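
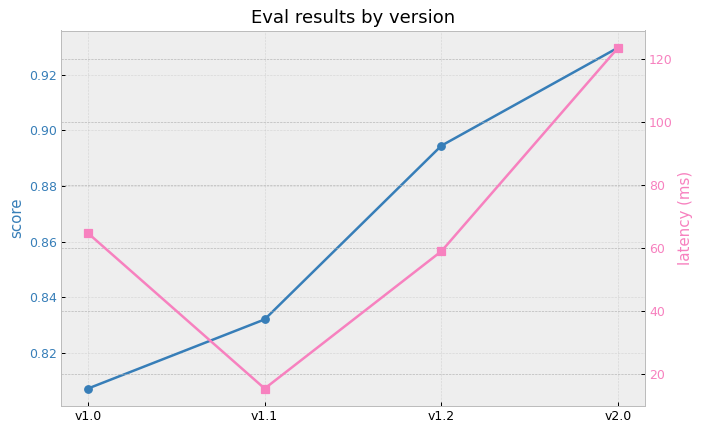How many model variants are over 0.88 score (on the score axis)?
2

Above 0.88: v1.2, v2.0.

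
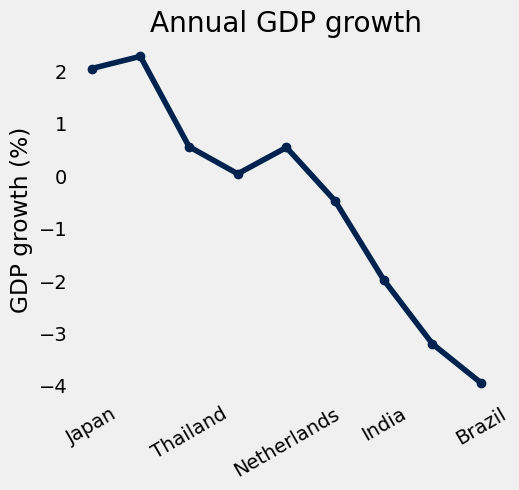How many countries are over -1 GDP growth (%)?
6

Above -1: Japan, Argentina, Thailand, Germany, Netherlands, Turkey.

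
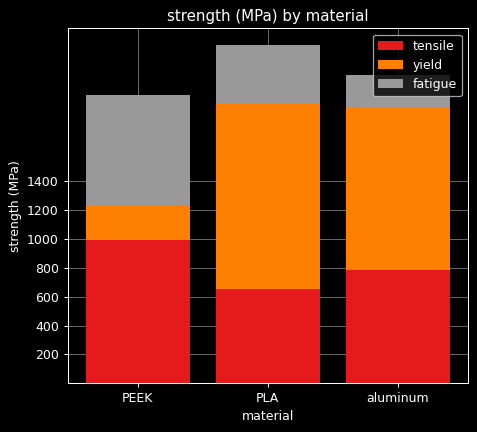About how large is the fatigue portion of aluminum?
fatigue top ≈ 2200, bottom ≈ 2000; segment ≈ 200.

≈ 200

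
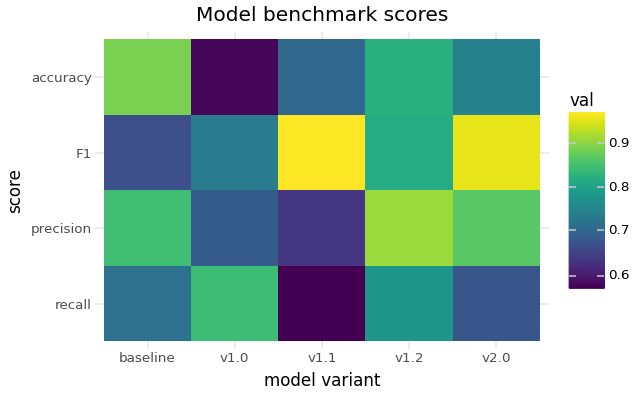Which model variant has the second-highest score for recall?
Top 3 for recall: v1.0 ≈ 0.85, v1.2 ≈ 0.80, baseline ≈ 0.70.

v1.2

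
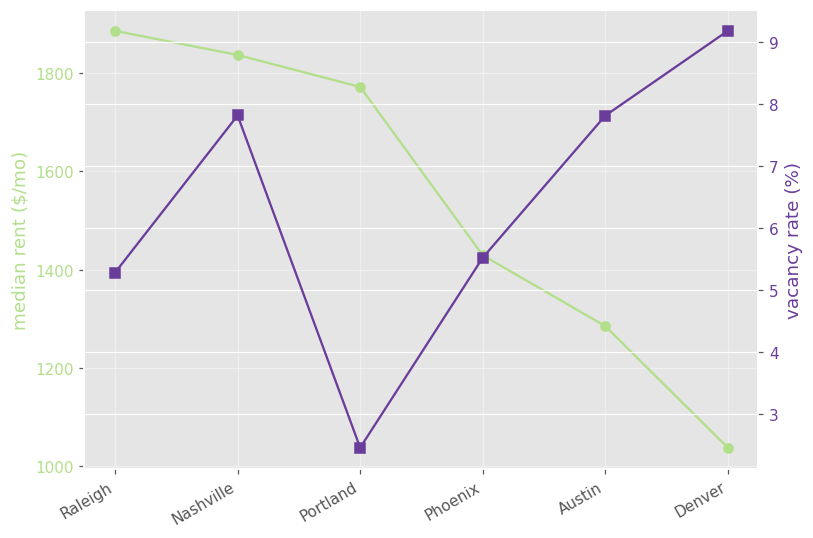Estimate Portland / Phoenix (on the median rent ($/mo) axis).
≈ 1.29×

Portland ≈ 1800, Phoenix ≈ 1400; 1800/1400 ≈ 1.29.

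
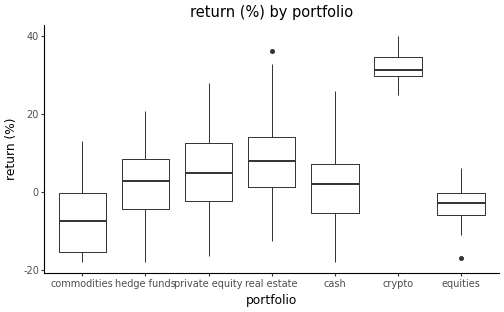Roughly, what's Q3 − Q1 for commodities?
Q3 ≈ 0, Q1 ≈ -15; IQR ≈ 15.

≈ 15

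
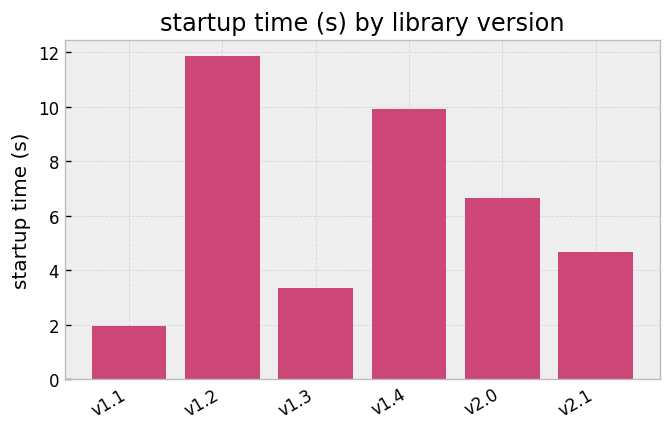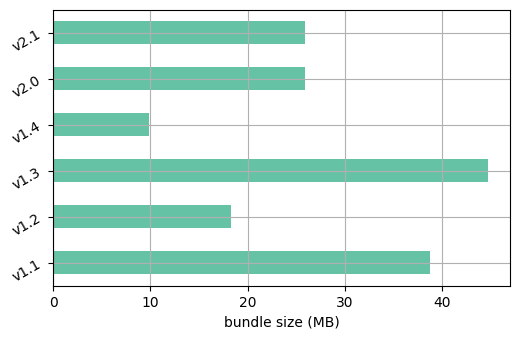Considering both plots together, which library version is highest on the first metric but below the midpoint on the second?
v1.2

Chart 2 median bundle size (MB) ≈ 25; below-median library versions: v1.2, v1.4, v2.1. Among those, v1.2 has the highest startup time (s) (≈ 12).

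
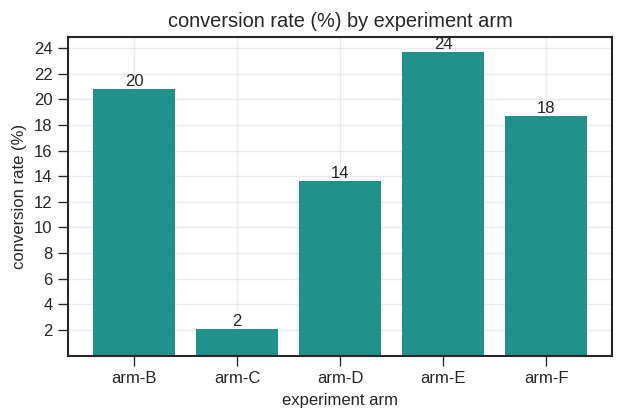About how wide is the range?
≈ 22

Max arm-E ≈ 24, min arm-C ≈ 2; range ≈ 22.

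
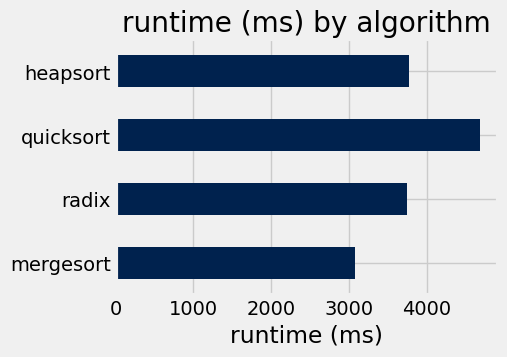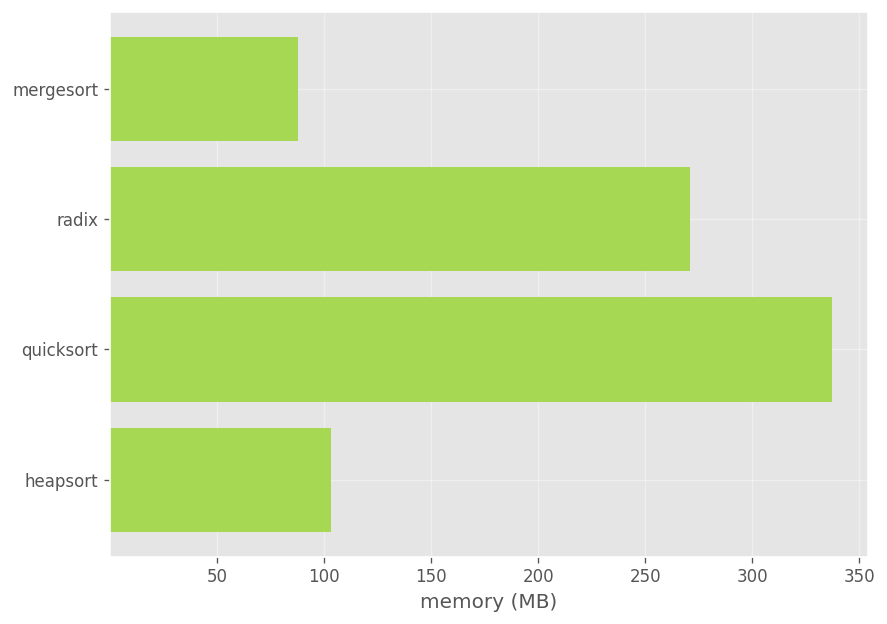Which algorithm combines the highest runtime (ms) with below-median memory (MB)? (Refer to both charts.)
Chart 2 median memory (MB) ≈ 200; below-median algorithms: mergesort, heapsort. Among those, heapsort has the highest runtime (ms) (≈ 4000).

heapsort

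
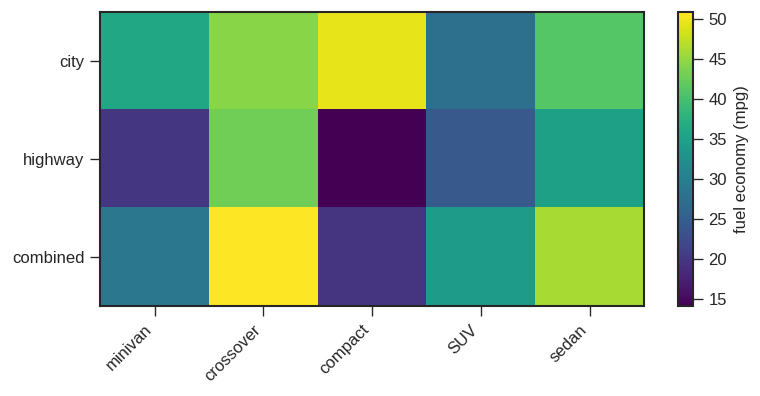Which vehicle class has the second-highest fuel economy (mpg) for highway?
sedan

Top 3 for highway: crossover ≈ 45, sedan ≈ 35, SUV ≈ 25.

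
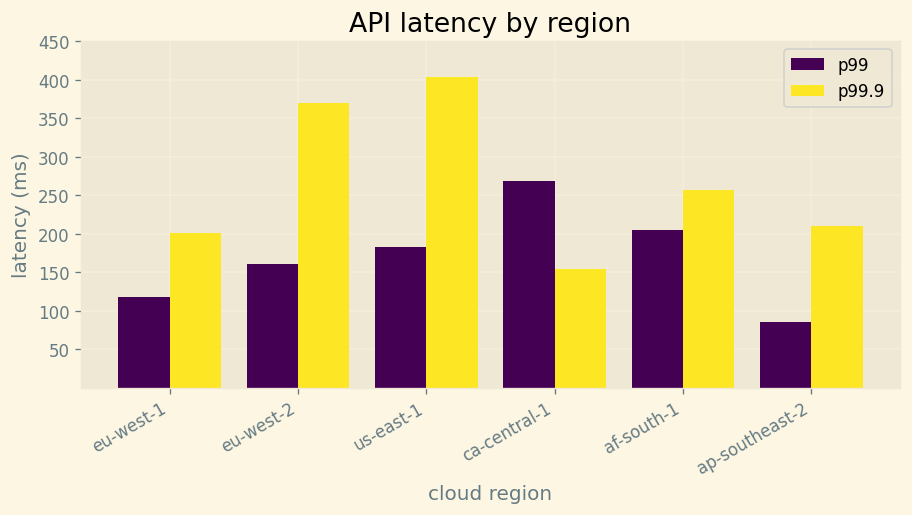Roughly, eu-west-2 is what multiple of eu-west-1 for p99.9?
eu-west-2 ≈ 350, eu-west-1 ≈ 200; 350/200 ≈ 1.75.

≈ 1.75×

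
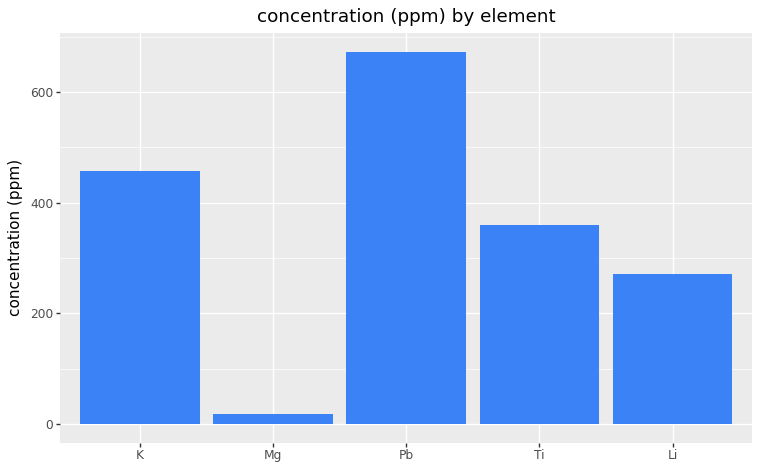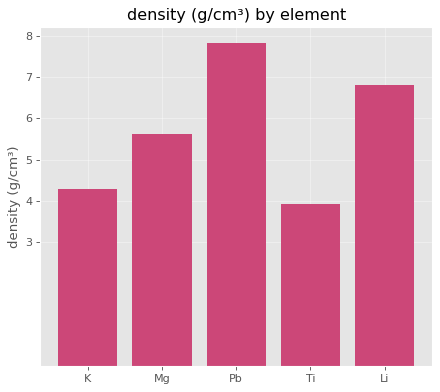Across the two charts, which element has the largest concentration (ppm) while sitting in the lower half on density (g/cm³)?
Chart 2 median density (g/cm³) ≈ 6; below-median elements: K, Ti. Among those, K has the highest concentration (ppm) (≈ 500).

K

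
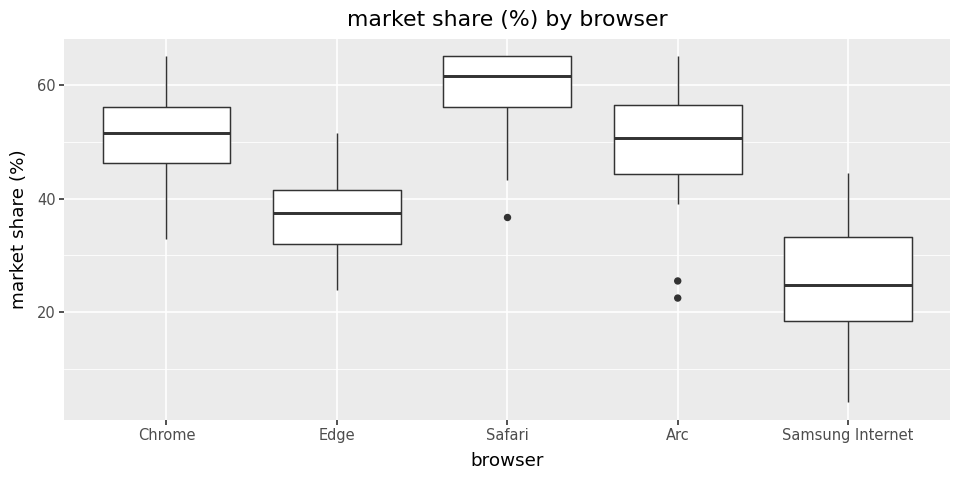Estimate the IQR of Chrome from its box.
≈ 10

Q3 ≈ 55, Q1 ≈ 45; IQR ≈ 10.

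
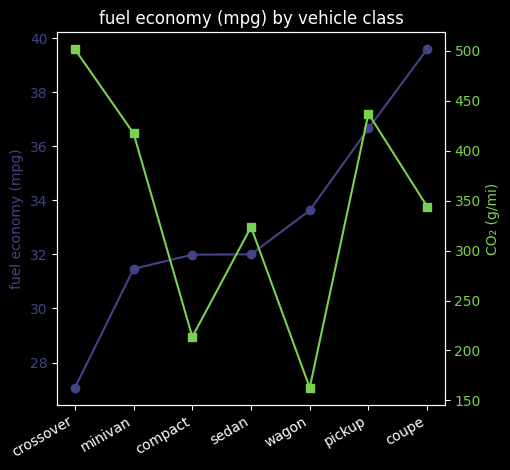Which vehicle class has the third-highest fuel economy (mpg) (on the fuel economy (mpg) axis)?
wagon

Top 4 (on the fuel economy (mpg) axis): coupe ≈ 40, pickup ≈ 36, wagon ≈ 34, sedan ≈ 32.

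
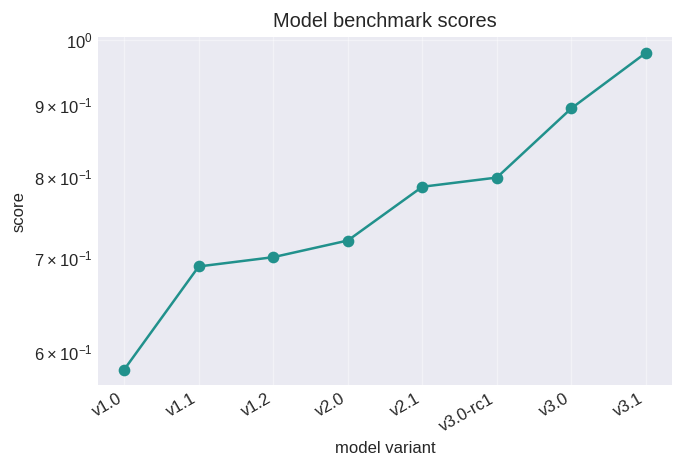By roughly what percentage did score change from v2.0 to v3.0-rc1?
v2.0 ≈ 0.70, v3.0-rc1 ≈ 0.80; (0.80 − 0.70) / 0.70 ≈ +14.3%.

≈ +14.3%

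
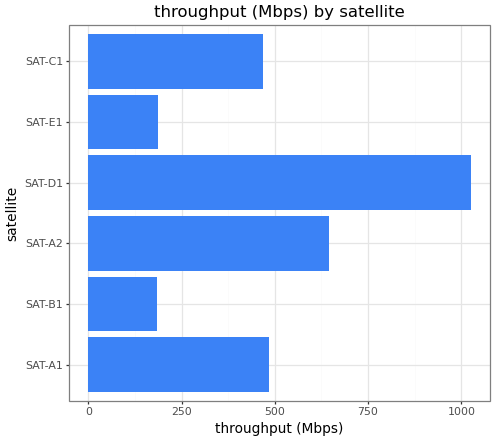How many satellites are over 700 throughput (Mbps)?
1

Above 700: SAT-D1.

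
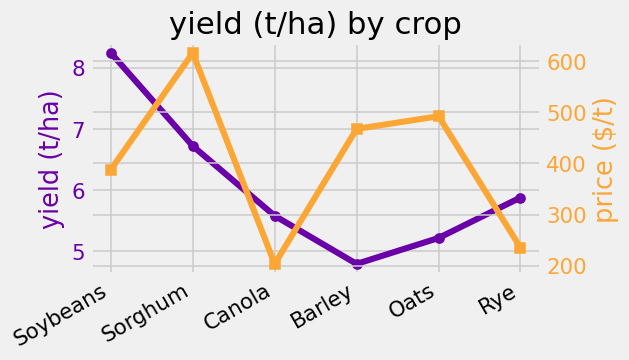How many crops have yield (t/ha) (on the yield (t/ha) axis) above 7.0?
1

Above 7.0: Soybeans.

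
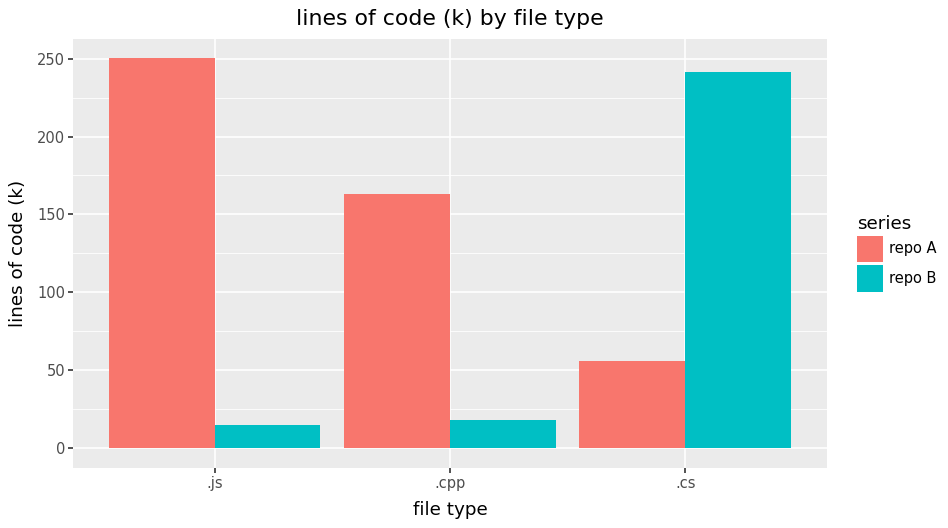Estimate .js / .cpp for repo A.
≈ 1.43×

.js ≈ 250, .cpp ≈ 175; 250/175 ≈ 1.43.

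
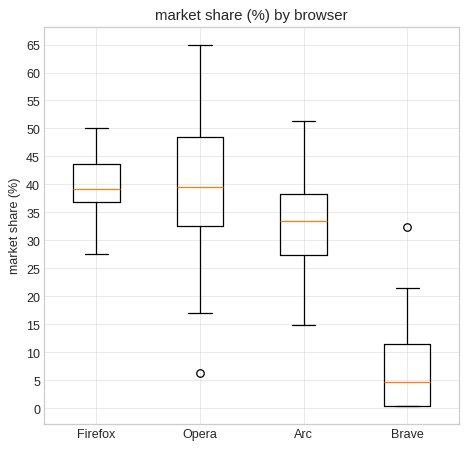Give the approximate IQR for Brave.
Q3 ≈ 10, Q1 ≈ 0; IQR ≈ 10.

≈ 10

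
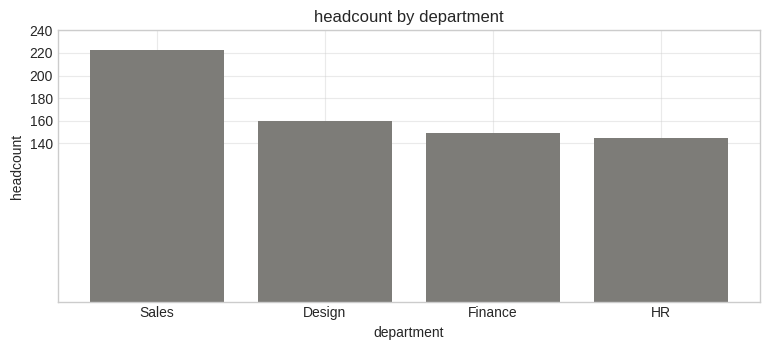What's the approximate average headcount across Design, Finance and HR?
≈ 147

(160 + 140 + 140) / 3 ≈ 147.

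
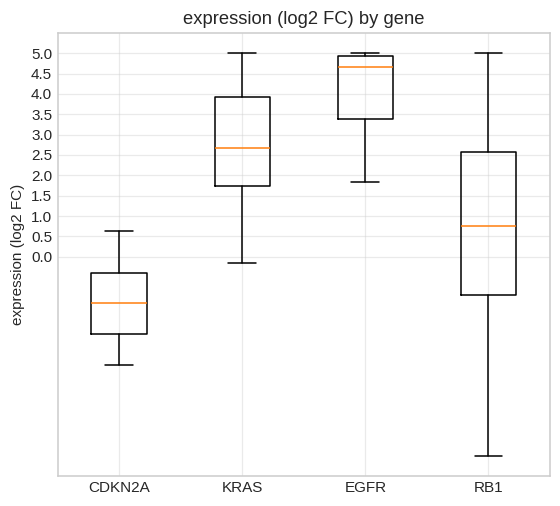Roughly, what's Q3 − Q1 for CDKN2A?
Q3 ≈ -0.5, Q1 ≈ -2.0; IQR ≈ 1.5.

≈ 1.5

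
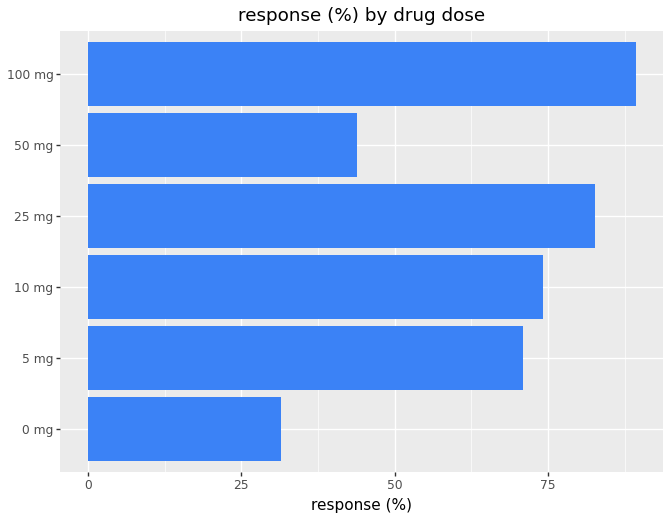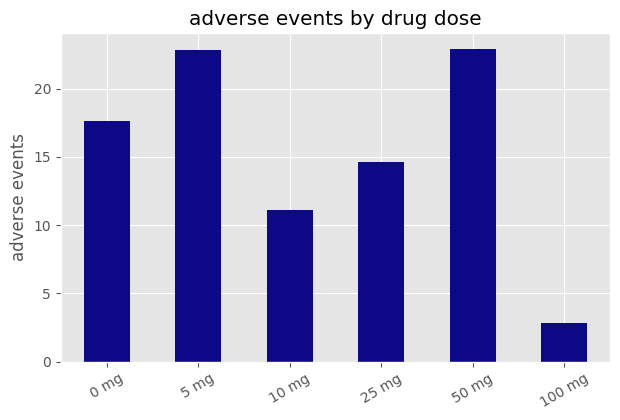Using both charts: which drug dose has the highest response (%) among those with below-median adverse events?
Chart 2 median adverse events ≈ 15; below-median drug doses: 10 mg, 25 mg, 100 mg. Among those, 100 mg has the highest response (%) (≈ 90).

100 mg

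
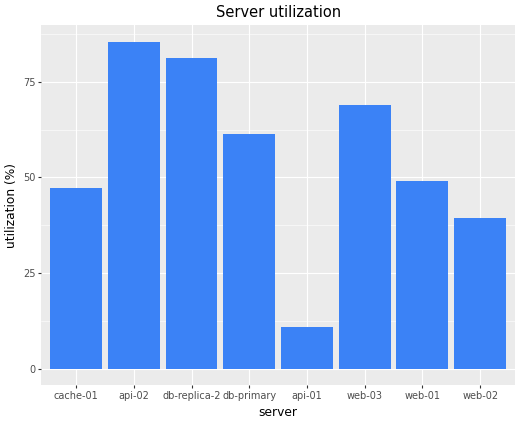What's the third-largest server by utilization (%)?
web-03

Top 4: api-02 ≈ 90, db-replica-2 ≈ 80, web-03 ≈ 70, db-primary ≈ 60.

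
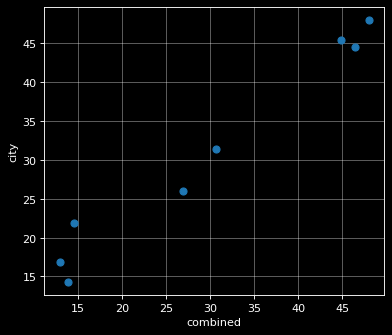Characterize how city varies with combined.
positive, strong

Points are positively correlated; strong (|r| ≈ 1.0).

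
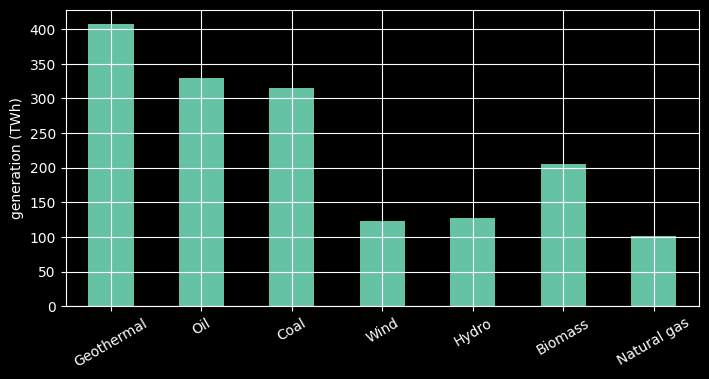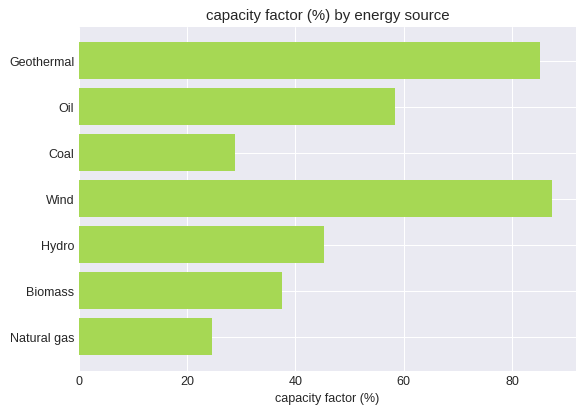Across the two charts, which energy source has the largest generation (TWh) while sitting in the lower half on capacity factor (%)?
Coal

Chart 2 median capacity factor (%) ≈ 50; below-median energy sources: Coal, Biomass, Natural gas. Among those, Coal has the highest generation (TWh) (≈ 300).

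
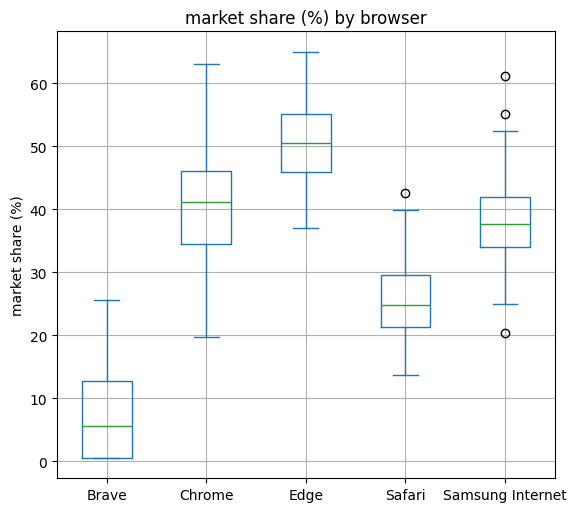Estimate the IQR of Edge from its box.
Q3 ≈ 55, Q1 ≈ 45; IQR ≈ 10.

≈ 10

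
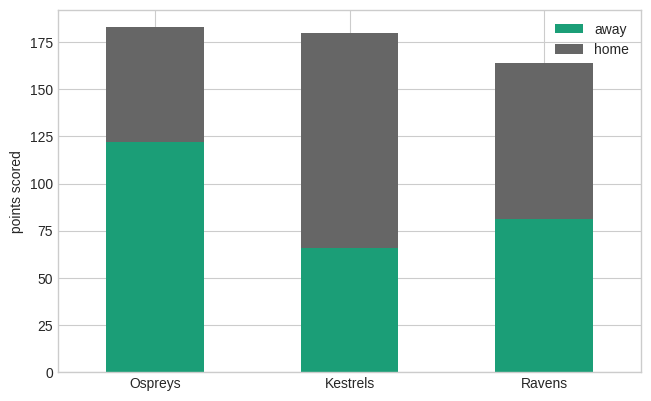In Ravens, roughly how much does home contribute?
≈ 80

home top ≈ 160, bottom ≈ 80; segment ≈ 80.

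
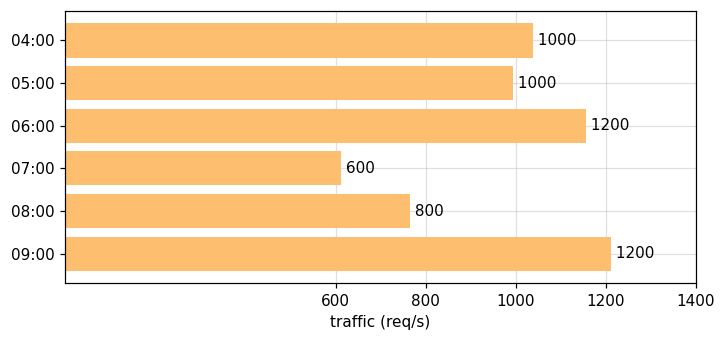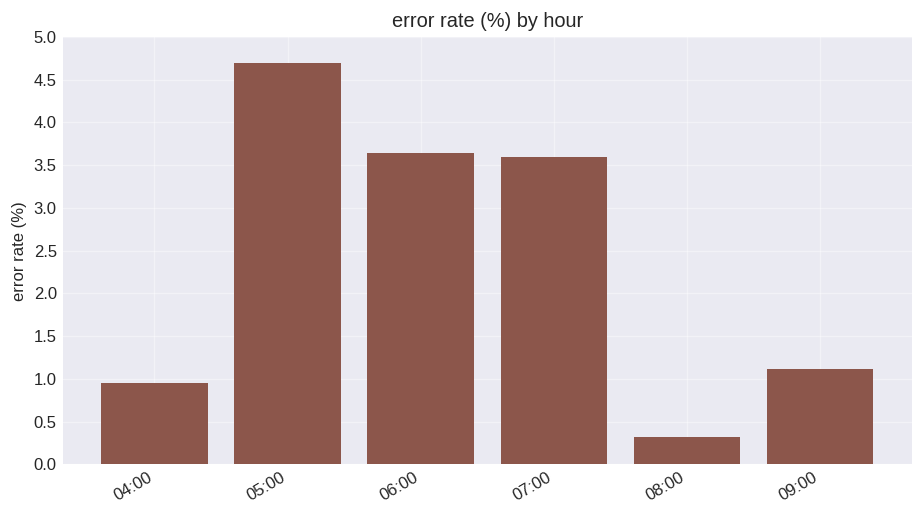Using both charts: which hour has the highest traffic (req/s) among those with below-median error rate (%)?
09:00

Chart 2 median error rate (%) ≈ 2.5; below-median hours: 04:00, 08:00, 09:00. Among those, 09:00 has the highest traffic (req/s) (≈ 1200).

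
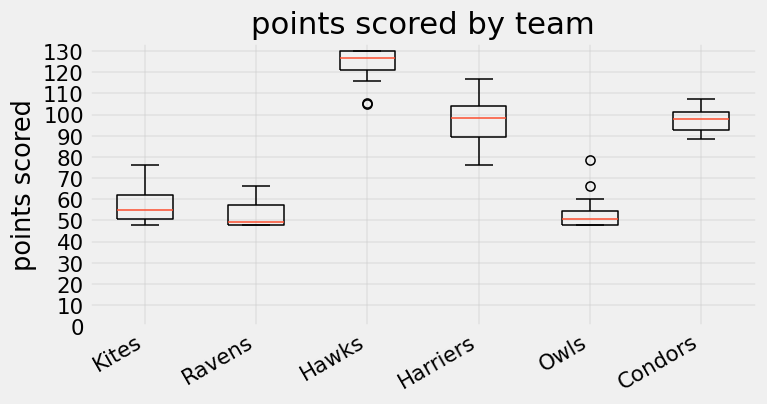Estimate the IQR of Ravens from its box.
Q3 ≈ 60, Q1 ≈ 50; IQR ≈ 10.

≈ 10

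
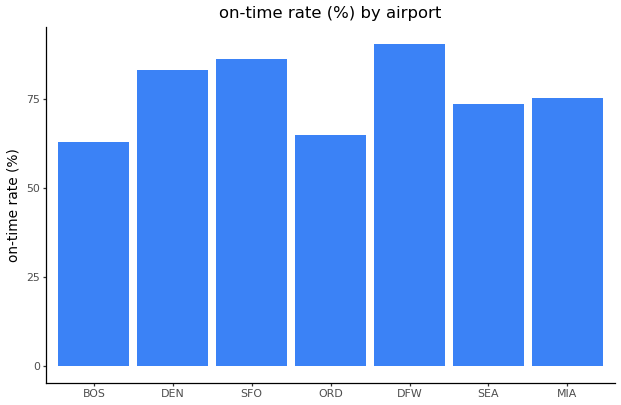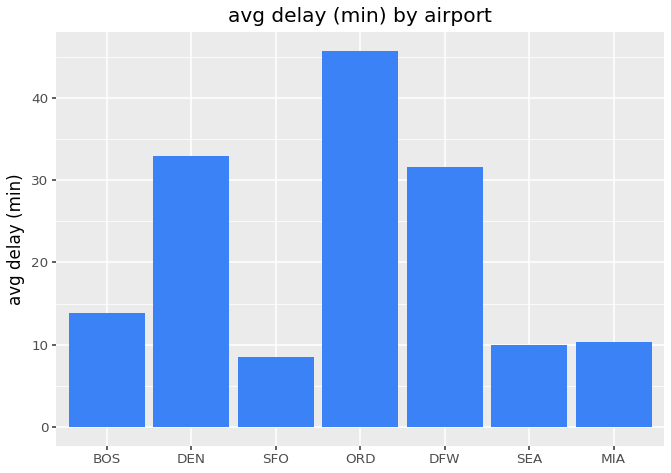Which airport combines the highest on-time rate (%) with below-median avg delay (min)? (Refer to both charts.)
SFO

Chart 2 median avg delay (min) ≈ 15; below-median airports: SFO, SEA, MIA. Among those, SFO has the highest on-time rate (%) (≈ 90).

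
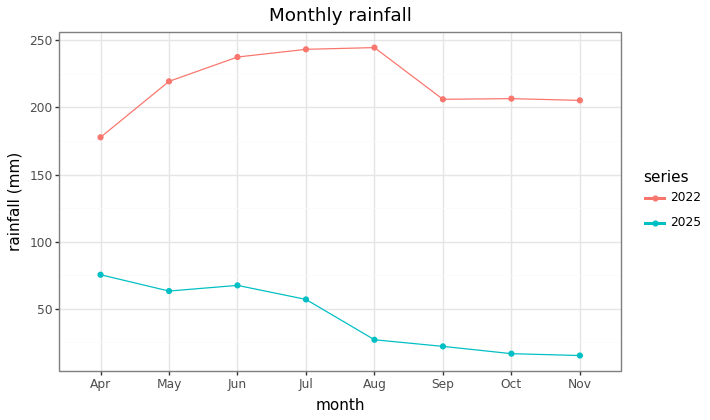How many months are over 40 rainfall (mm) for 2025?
Above 40: Apr, May, Jun, Jul.

4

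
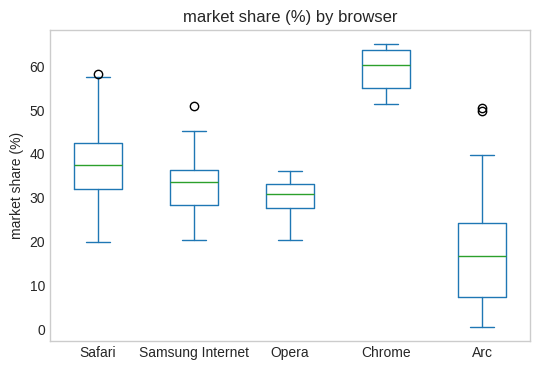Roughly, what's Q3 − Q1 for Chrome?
Q3 ≈ 65, Q1 ≈ 55; IQR ≈ 10.

≈ 10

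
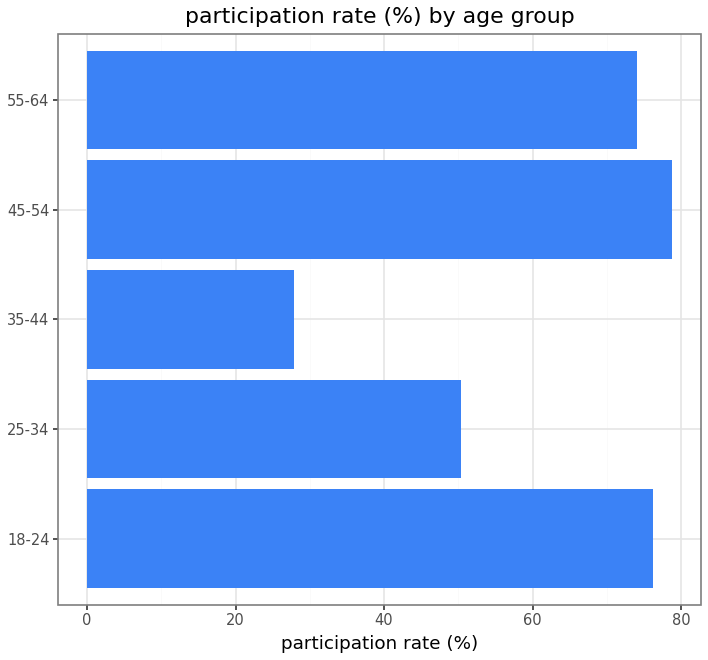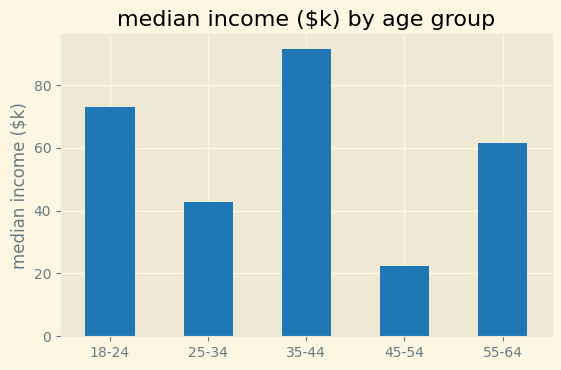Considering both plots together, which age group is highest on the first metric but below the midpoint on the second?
45-54

Chart 2 median median income ($k) ≈ 60; below-median age groups: 25-34, 45-54. Among those, 45-54 has the highest participation rate (%) (≈ 80).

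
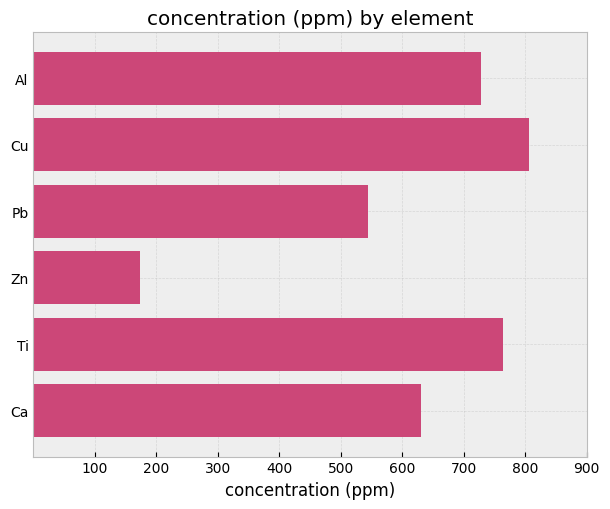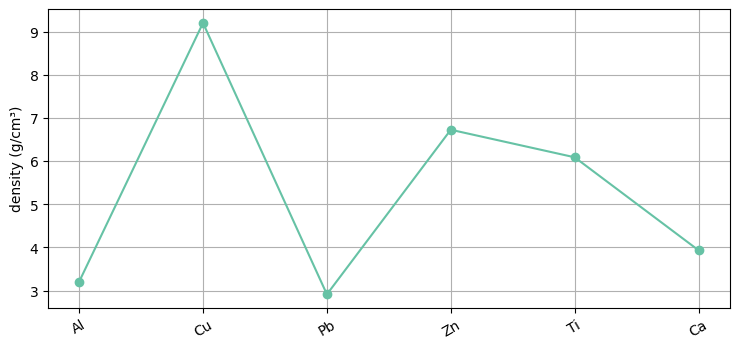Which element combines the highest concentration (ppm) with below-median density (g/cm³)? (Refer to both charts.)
Al

Chart 2 median density (g/cm³) ≈ 5; below-median elements: Al, Pb, Ca. Among those, Al has the highest concentration (ppm) (≈ 700).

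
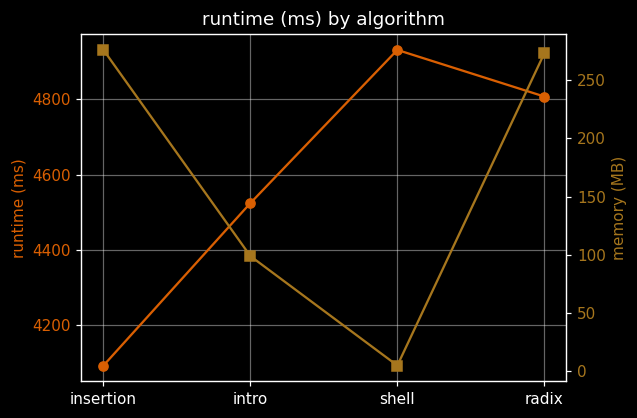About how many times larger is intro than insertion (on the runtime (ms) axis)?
≈ 1.1×

intro ≈ 4500, insertion ≈ 4100; 4500/4100 ≈ 1.1.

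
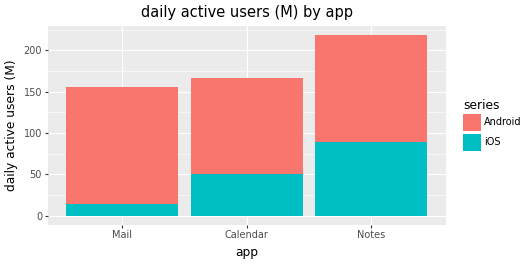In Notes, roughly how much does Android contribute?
≈ 140

Android top ≈ 220, bottom ≈ 80; segment ≈ 140.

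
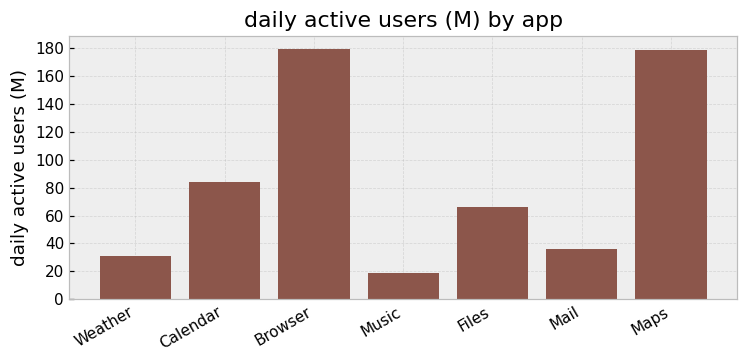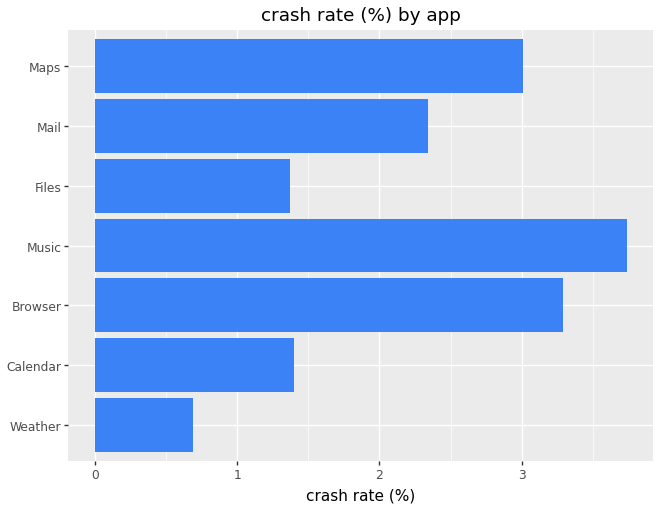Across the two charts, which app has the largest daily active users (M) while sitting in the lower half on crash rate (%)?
Chart 2 median crash rate (%) ≈ 2.5; below-median apps: Weather, Calendar, Files. Among those, Calendar has the highest daily active users (M) (≈ 80).

Calendar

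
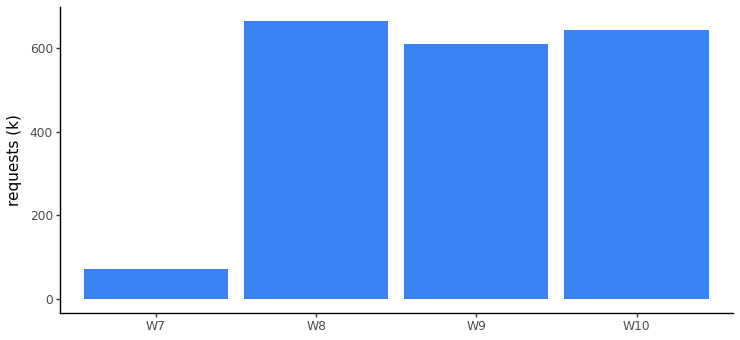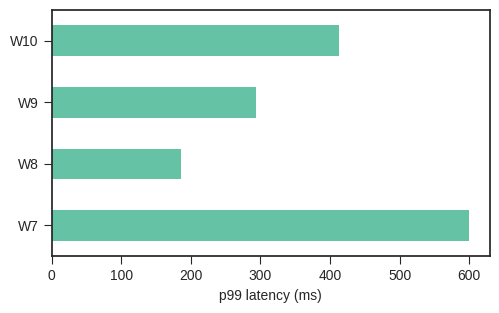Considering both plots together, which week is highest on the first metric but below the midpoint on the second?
Chart 2 median p99 latency (ms) ≈ 400; below-median weeks: W8, W9. Among those, W8 has the highest requests (k) (≈ 700).

W8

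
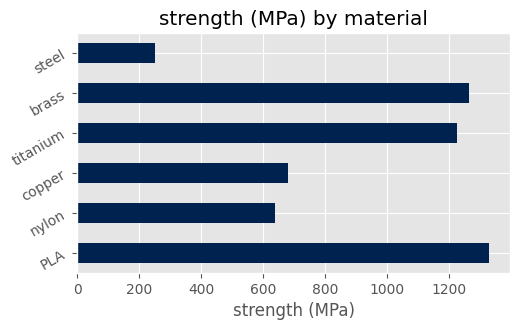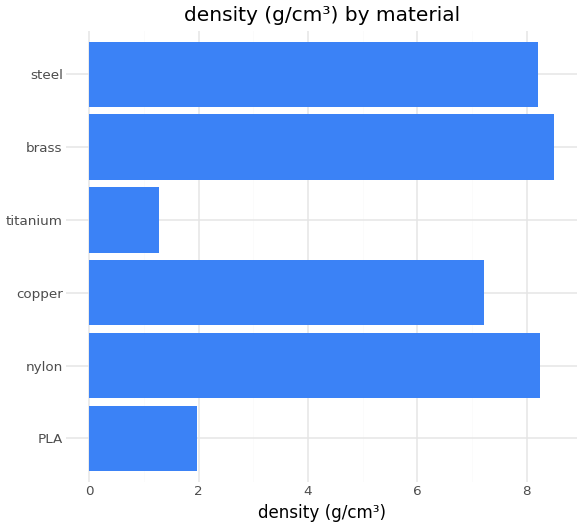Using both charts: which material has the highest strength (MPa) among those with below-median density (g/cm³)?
Chart 2 median density (g/cm³) ≈ 8; below-median materials: PLA, copper, titanium. Among those, PLA has the highest strength (MPa) (≈ 1400).

PLA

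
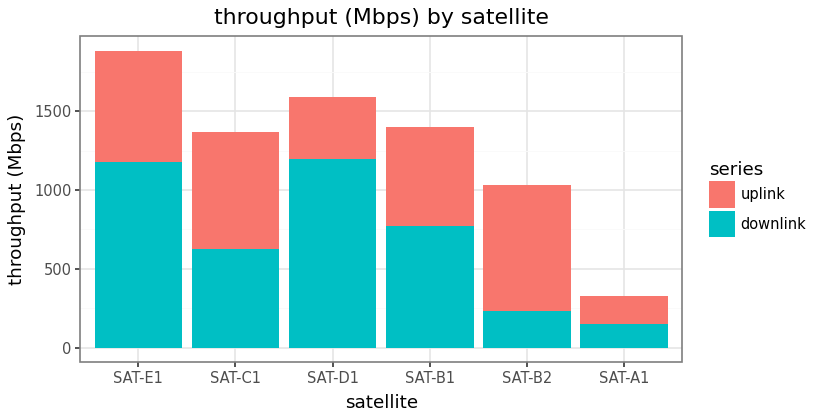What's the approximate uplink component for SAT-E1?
≈ 600

uplink top ≈ 1800, bottom ≈ 1200; segment ≈ 600.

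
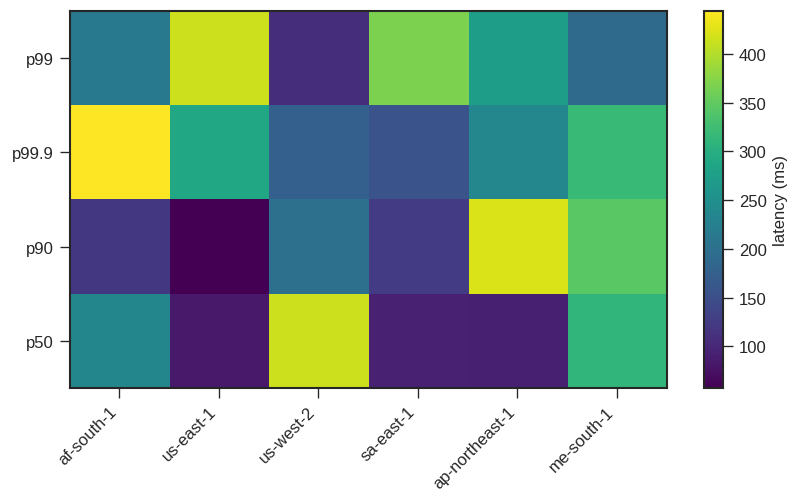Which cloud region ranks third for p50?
Top 4 for p50: us-west-2 ≈ 400, me-south-1 ≈ 300, af-south-1 ≈ 250, sa-east-1 ≈ 100.

af-south-1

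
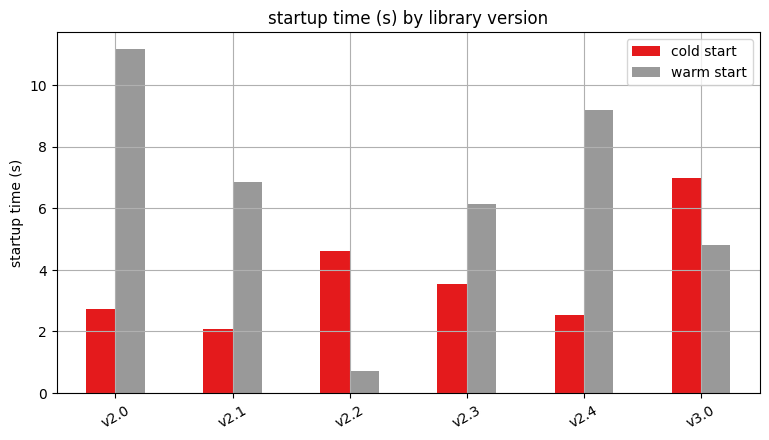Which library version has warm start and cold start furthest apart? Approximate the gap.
v2.0: warm start ≈ 11, cold start ≈ 3 → gap ≈ 8. Next-largest (v2.4) is only ≈ 6.

v2.0, ≈ 8 s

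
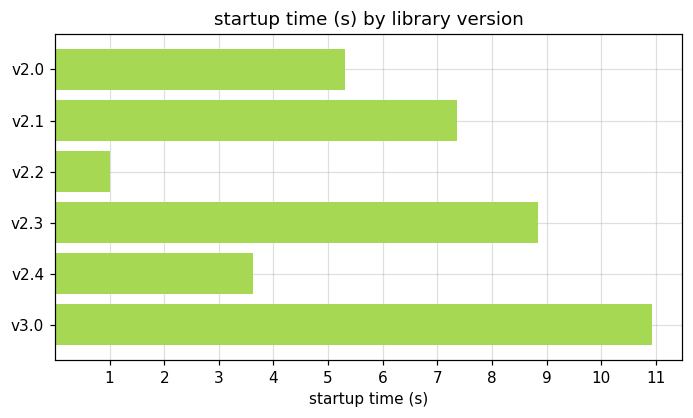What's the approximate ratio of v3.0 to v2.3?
≈ 1.22×

v3.0 ≈ 11, v2.3 ≈ 9; 11/9 ≈ 1.22.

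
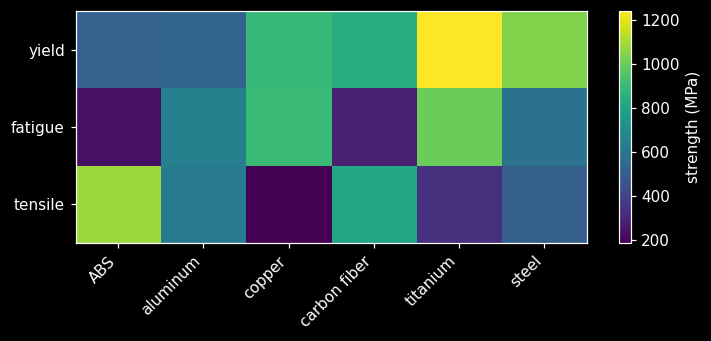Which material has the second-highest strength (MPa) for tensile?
carbon fiber

Top 3 for tensile: ABS ≈ 1100, carbon fiber ≈ 800, aluminum ≈ 600.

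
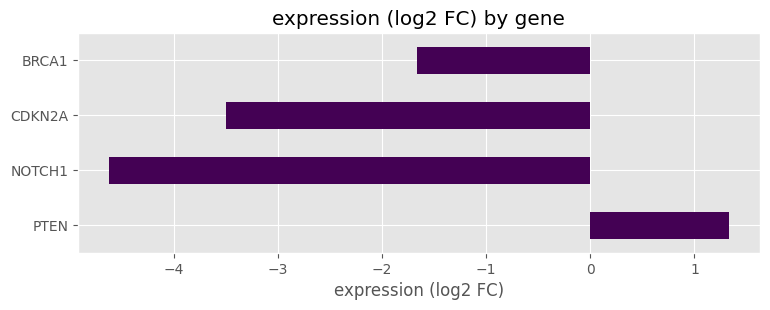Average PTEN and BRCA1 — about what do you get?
(1.5 + -1.5) / 2 ≈ 0.

≈ 0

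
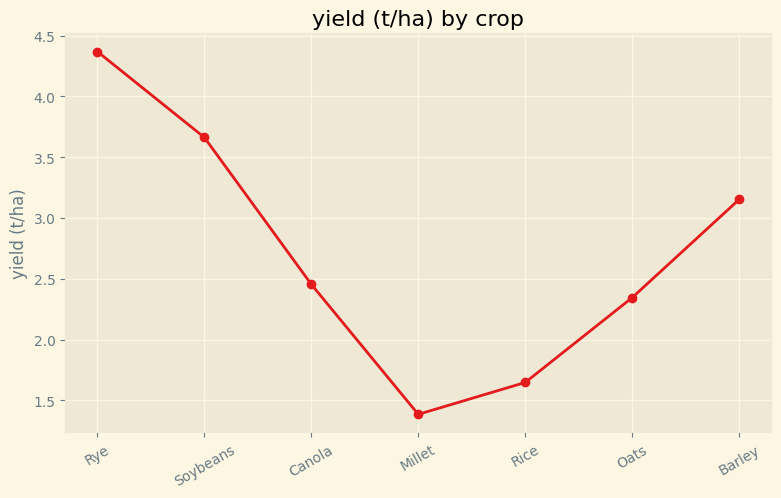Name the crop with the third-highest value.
Top 4: Rye ≈ 4.5, Soybeans ≈ 3.5, Barley ≈ 3.0, Canola ≈ 2.5.

Barley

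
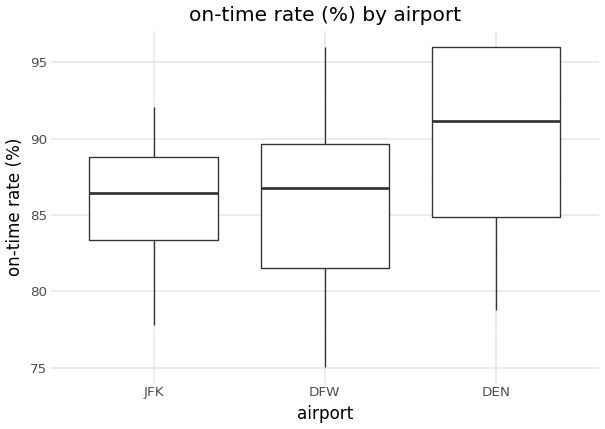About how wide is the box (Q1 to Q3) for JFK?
≈ 5.5

Q3 ≈ 89.0, Q1 ≈ 83.5; IQR ≈ 5.5.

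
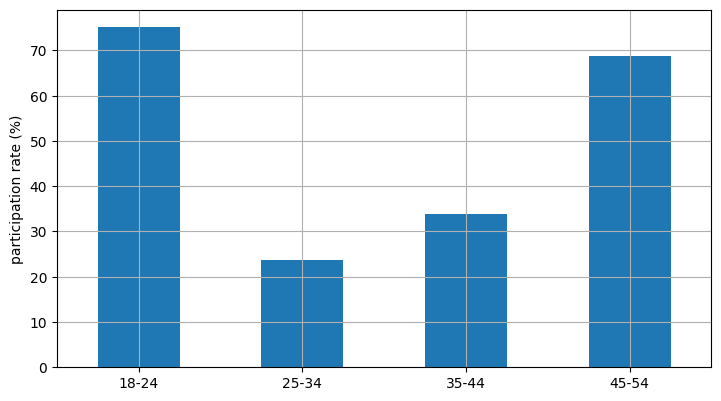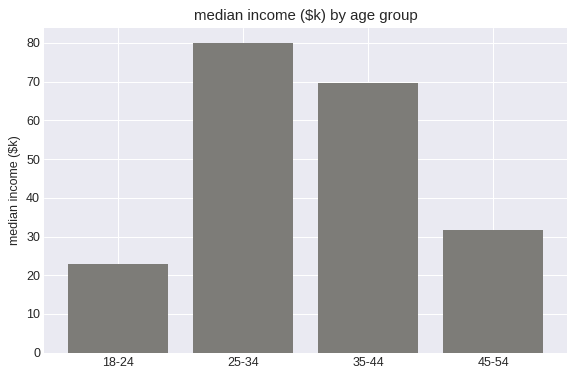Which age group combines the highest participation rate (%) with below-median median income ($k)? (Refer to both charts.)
18-24

Chart 2 median median income ($k) ≈ 50; below-median age groups: 18-24, 45-54. Among those, 18-24 has the highest participation rate (%) (≈ 80).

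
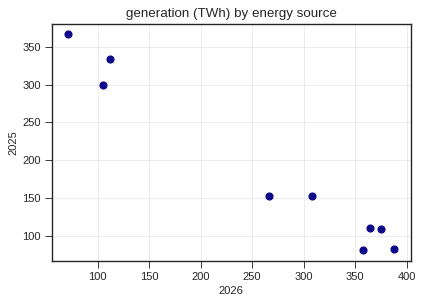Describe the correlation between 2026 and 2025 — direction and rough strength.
Points are negatively correlated; strong (|r| ≈ 1.0).

negative, strong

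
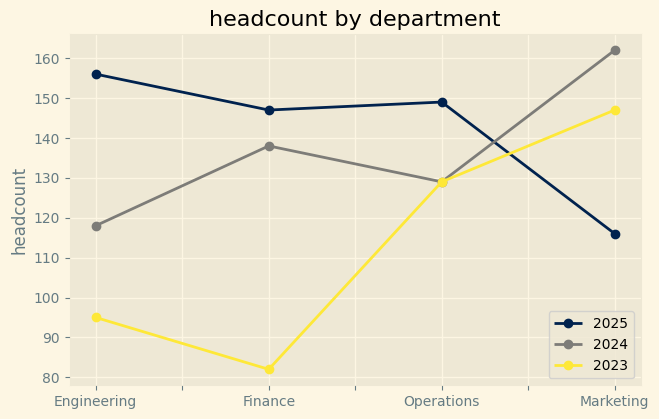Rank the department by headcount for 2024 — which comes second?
Finance

Top 3 for 2024: Marketing ≈ 160, Finance ≈ 140, Operations ≈ 130.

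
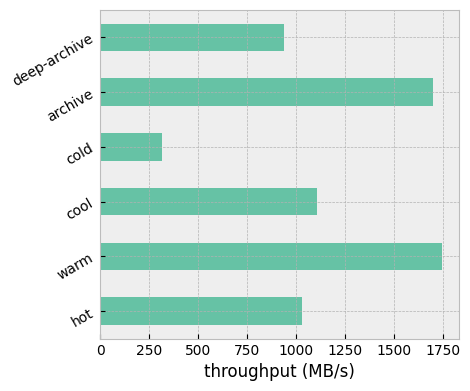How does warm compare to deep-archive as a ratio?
≈ 1.8×

warm ≈ 1800, deep-archive ≈ 1000; 1800/1000 ≈ 1.8.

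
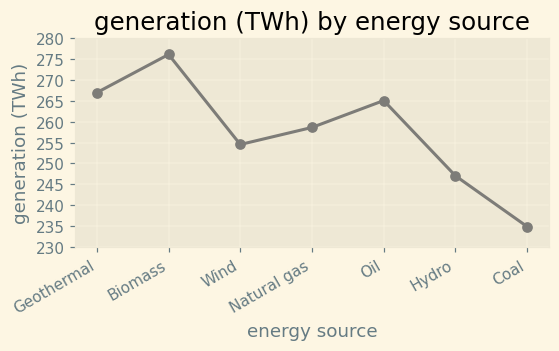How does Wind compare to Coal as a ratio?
≈ 1.09×

Wind ≈ 255, Coal ≈ 235; 255/235 ≈ 1.09.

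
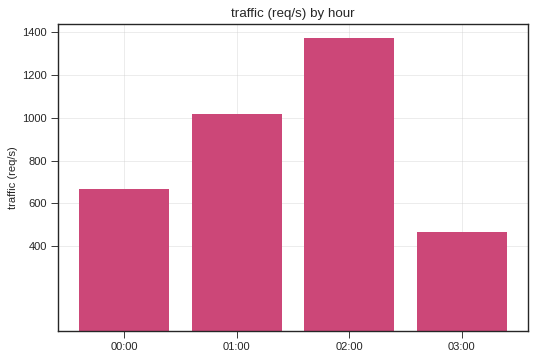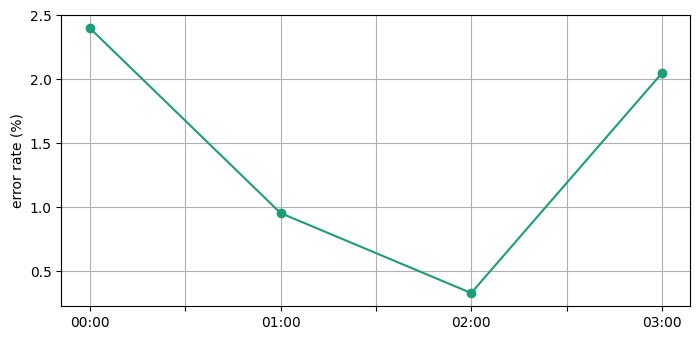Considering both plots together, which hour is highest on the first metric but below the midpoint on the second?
Chart 2 median error rate (%) ≈ 1.5; below-median hours: 01:00, 02:00. Among those, 02:00 has the highest traffic (req/s) (≈ 1400).

02:00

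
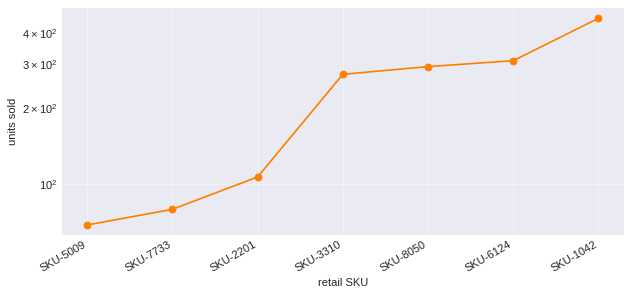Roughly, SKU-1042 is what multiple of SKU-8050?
SKU-1042 ≈ 450, SKU-8050 ≈ 300; 450/300 ≈ 1.5.

≈ 1.5×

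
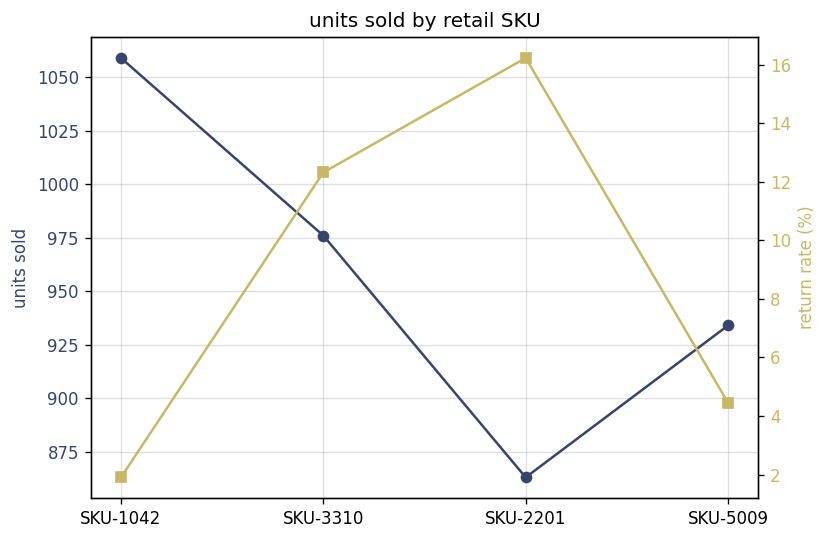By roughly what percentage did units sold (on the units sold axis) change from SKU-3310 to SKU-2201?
SKU-3310 ≈ 980, SKU-2201 ≈ 860; (860 − 980) / 980 ≈ -12.2%.

≈ -12.2%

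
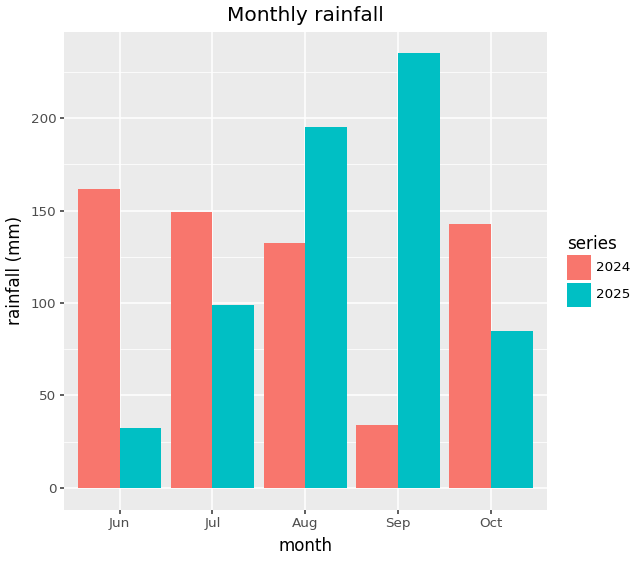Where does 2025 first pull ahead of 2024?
Jul: 2025 ≈ 100 vs 2024 ≈ 140 (not yet); Aug: 2025 ≈ 200 vs 2024 ≈ 140 (first crossover).

Aug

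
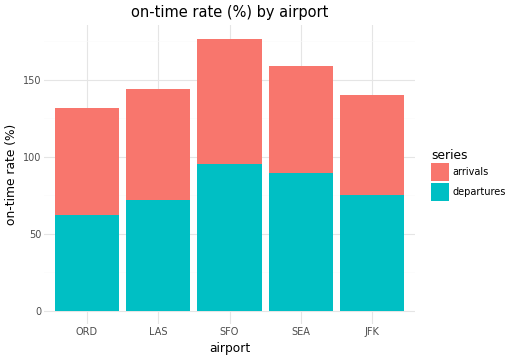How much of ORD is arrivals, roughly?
arrivals top ≈ 140, bottom ≈ 60; segment ≈ 80.

≈ 80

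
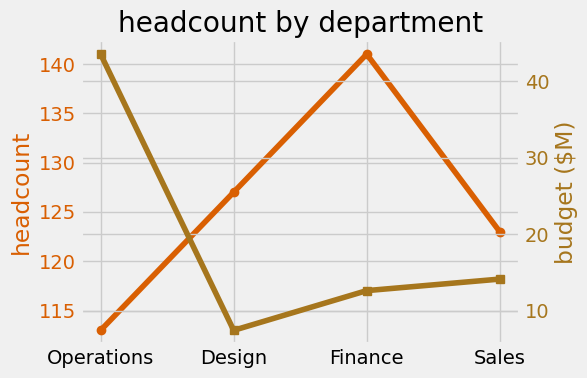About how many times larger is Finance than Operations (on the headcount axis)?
≈ 1.22×

Finance ≈ 140, Operations ≈ 115; 140/115 ≈ 1.22.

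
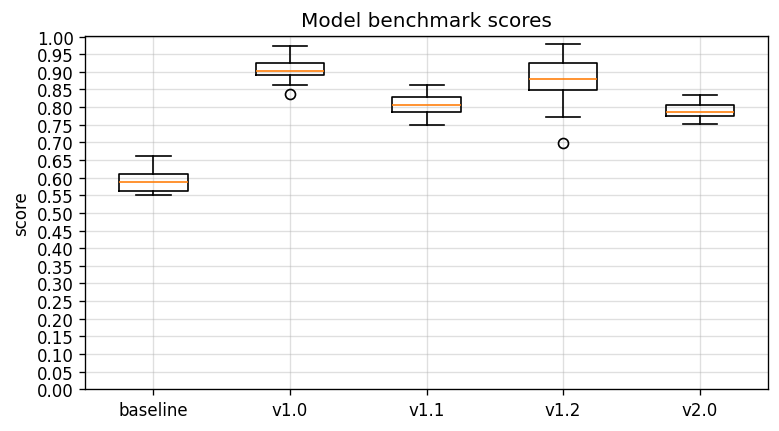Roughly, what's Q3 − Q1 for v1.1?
≈ 0.05

Q3 ≈ 0.85, Q1 ≈ 0.80; IQR ≈ 0.05.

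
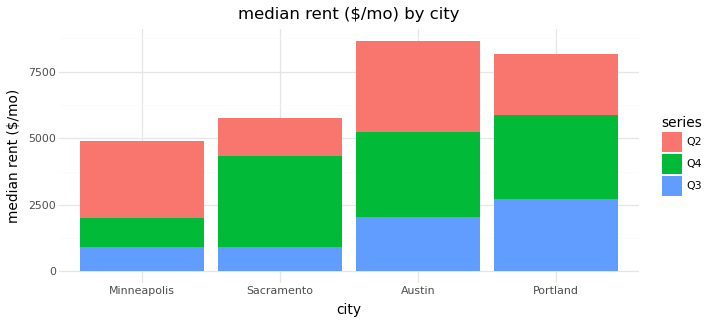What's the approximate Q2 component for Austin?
≈ 4000

Q2 top ≈ 9000, bottom ≈ 5000; segment ≈ 4000.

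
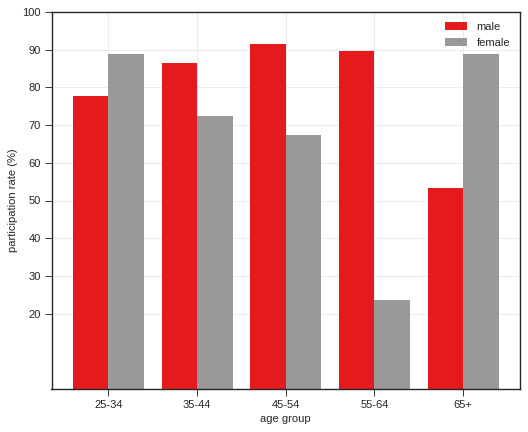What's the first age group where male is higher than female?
35-44

25-34: male ≈ 80 vs female ≈ 90 (not yet); 35-44: male ≈ 90 vs female ≈ 70 (first crossover).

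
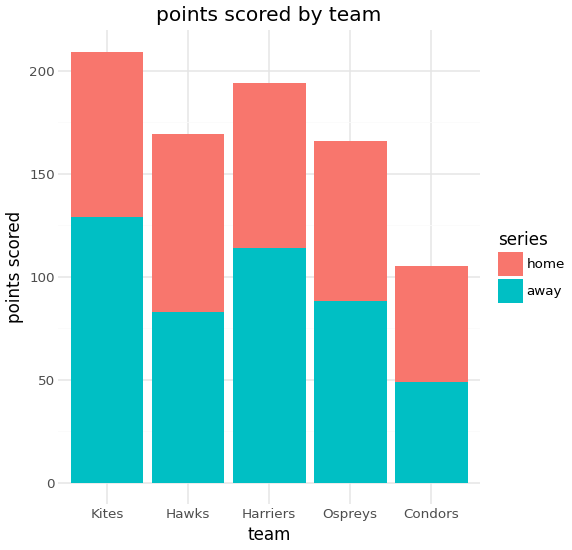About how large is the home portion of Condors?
home top ≈ 100, bottom ≈ 40; segment ≈ 60.

≈ 60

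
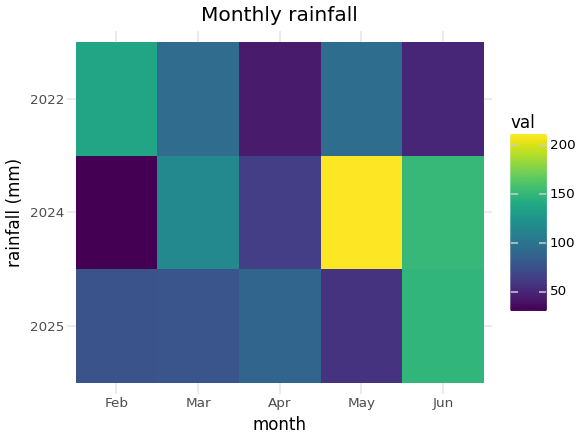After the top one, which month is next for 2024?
Jun

Top 3 for 2024: May ≈ 220, Jun ≈ 160, Mar ≈ 120.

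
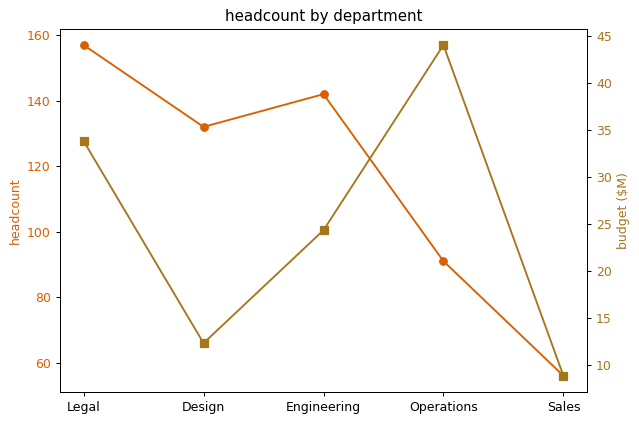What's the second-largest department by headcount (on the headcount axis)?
Engineering

Top 3 (on the headcount axis): Legal ≈ 160, Engineering ≈ 140, Design ≈ 130.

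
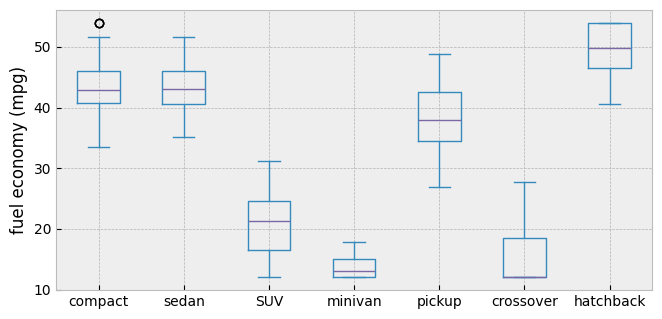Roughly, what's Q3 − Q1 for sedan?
≈ 5

Q3 ≈ 45, Q1 ≈ 40; IQR ≈ 5.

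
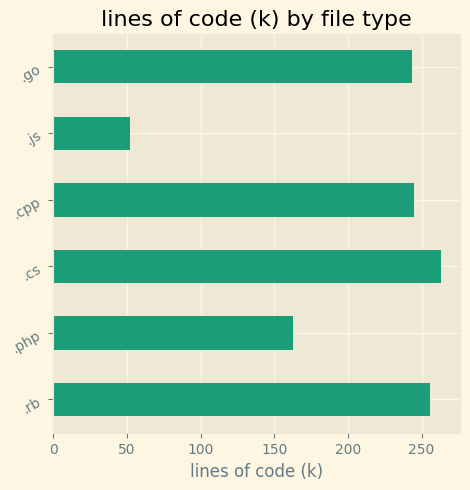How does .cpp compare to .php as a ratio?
.cpp ≈ 250, .php ≈ 150; 250/150 ≈ 1.67.

≈ 1.67×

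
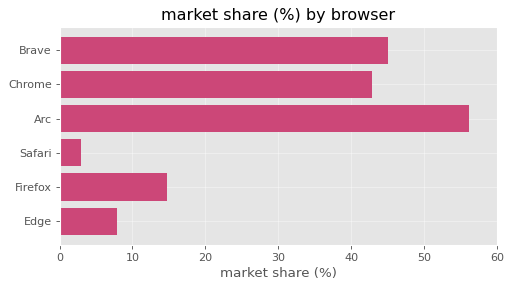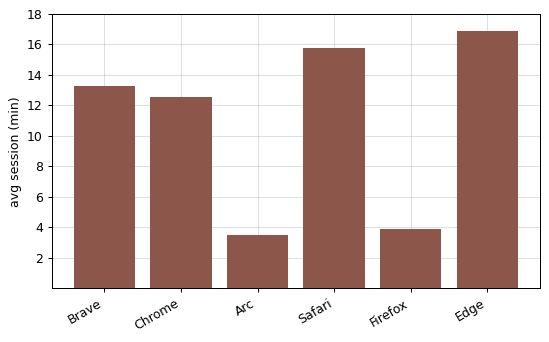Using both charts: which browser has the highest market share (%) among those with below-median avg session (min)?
Arc

Chart 2 median avg session (min) ≈ 12; below-median browsers: Chrome, Arc, Firefox. Among those, Arc has the highest market share (%) (≈ 60).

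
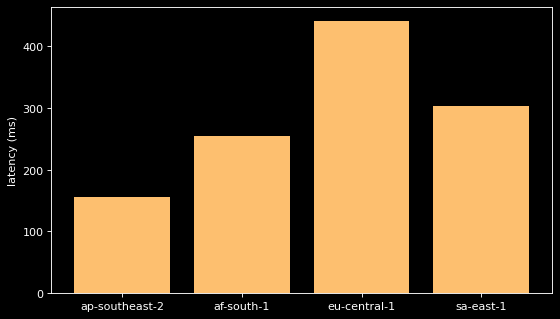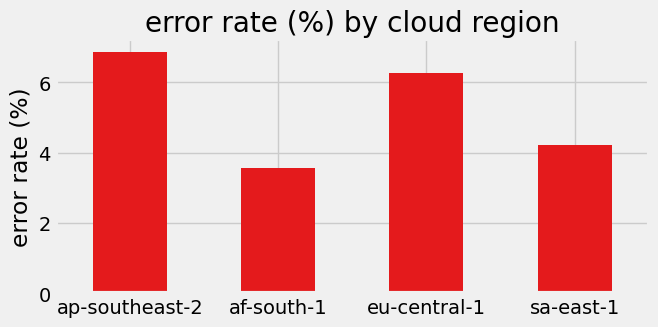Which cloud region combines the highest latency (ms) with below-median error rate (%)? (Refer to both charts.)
sa-east-1

Chart 2 median error rate (%) ≈ 5; below-median cloud regions: af-south-1, sa-east-1. Among those, sa-east-1 has the highest latency (ms) (≈ 300).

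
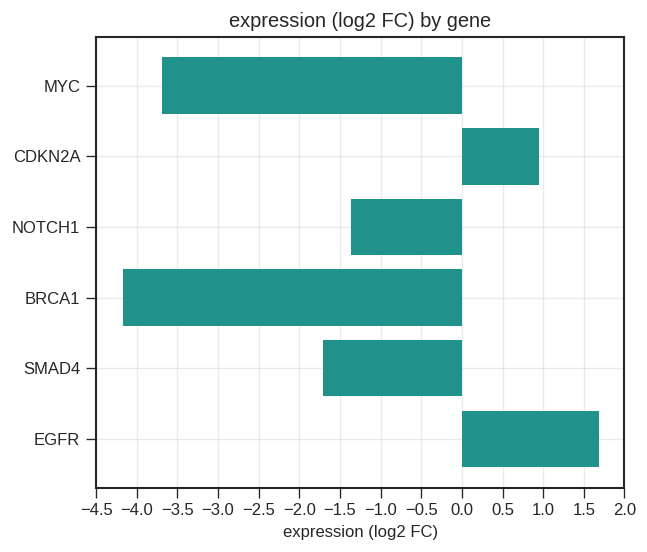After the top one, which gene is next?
Top 3: EGFR ≈ 1.5, CDKN2A ≈ 1.0, NOTCH1 ≈ -1.5.

CDKN2A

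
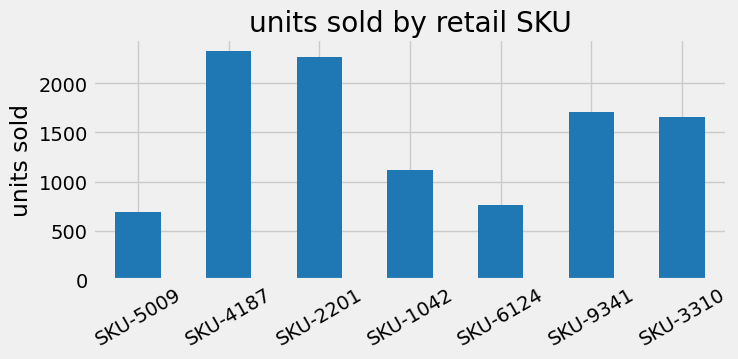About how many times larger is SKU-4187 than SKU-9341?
SKU-4187 ≈ 2400, SKU-9341 ≈ 1800; 2400/1800 ≈ 1.33.

≈ 1.33×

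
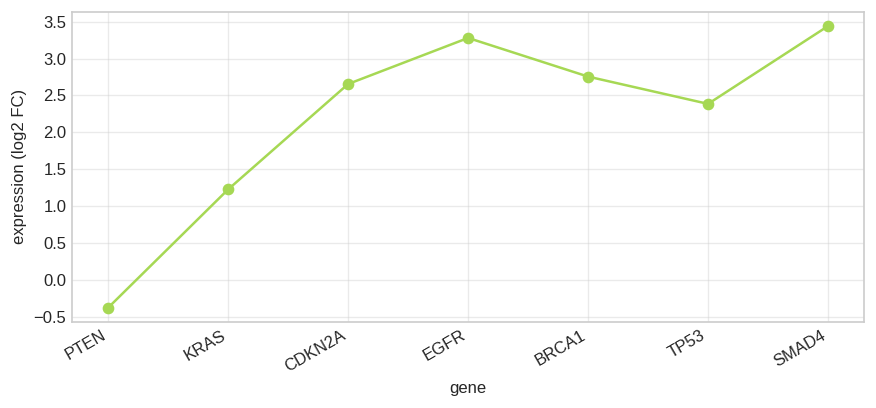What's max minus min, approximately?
Max SMAD4 ≈ 3.5, min PTEN ≈ -0.5; range ≈ 4.0.

≈ 4.0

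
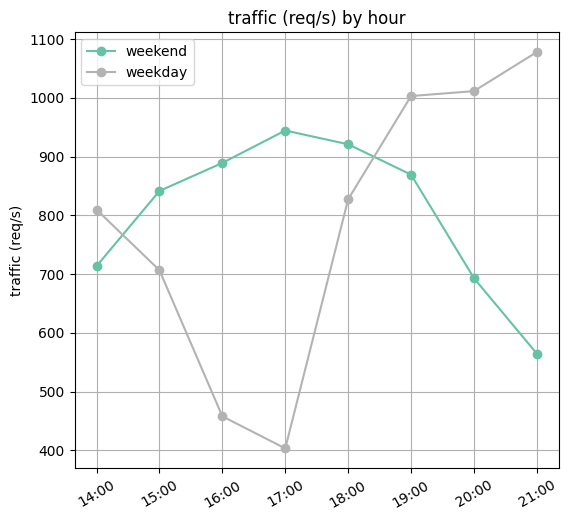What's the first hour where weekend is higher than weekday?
14:00: weekend ≈ 700 vs weekday ≈ 800 (not yet); 15:00: weekend ≈ 800 vs weekday ≈ 700 (first crossover).

15:00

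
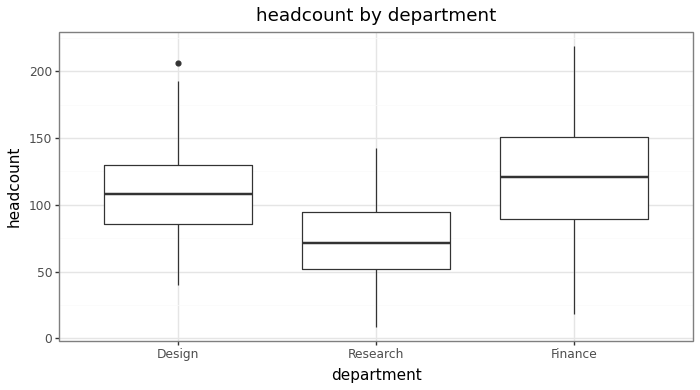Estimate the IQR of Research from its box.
Q3 ≈ 95, Q1 ≈ 50; IQR ≈ 45.

≈ 45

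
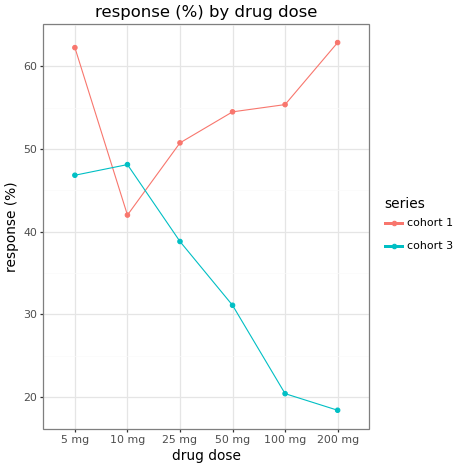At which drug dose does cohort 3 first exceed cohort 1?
5 mg: cohort 3 ≈ 45 vs cohort 1 ≈ 60 (not yet); 10 mg: cohort 3 ≈ 50 vs cohort 1 ≈ 40 (first crossover).

10 mg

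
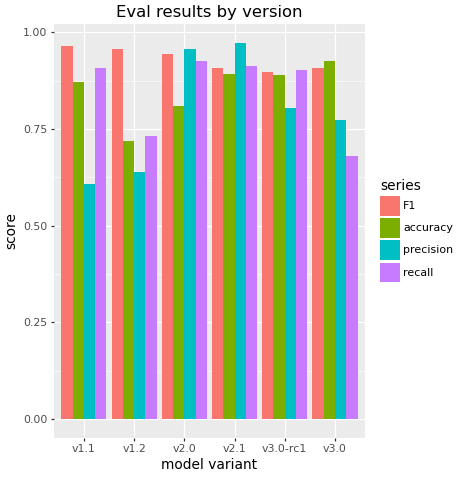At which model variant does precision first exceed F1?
v2.0

v1.2: precision ≈ 0.6 vs F1 ≈ 1.0 (not yet); v2.0: precision ≈ 1.0 vs F1 ≈ 0.9 (first crossover).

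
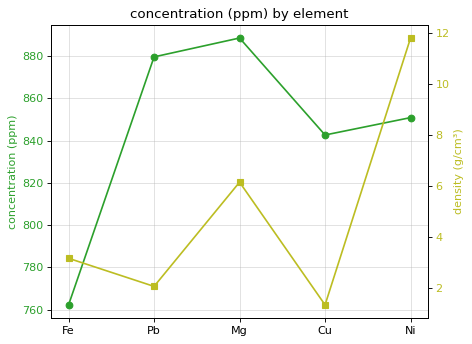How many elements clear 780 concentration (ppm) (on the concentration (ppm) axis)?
4

Above 780: Pb, Mg, Cu, Ni.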